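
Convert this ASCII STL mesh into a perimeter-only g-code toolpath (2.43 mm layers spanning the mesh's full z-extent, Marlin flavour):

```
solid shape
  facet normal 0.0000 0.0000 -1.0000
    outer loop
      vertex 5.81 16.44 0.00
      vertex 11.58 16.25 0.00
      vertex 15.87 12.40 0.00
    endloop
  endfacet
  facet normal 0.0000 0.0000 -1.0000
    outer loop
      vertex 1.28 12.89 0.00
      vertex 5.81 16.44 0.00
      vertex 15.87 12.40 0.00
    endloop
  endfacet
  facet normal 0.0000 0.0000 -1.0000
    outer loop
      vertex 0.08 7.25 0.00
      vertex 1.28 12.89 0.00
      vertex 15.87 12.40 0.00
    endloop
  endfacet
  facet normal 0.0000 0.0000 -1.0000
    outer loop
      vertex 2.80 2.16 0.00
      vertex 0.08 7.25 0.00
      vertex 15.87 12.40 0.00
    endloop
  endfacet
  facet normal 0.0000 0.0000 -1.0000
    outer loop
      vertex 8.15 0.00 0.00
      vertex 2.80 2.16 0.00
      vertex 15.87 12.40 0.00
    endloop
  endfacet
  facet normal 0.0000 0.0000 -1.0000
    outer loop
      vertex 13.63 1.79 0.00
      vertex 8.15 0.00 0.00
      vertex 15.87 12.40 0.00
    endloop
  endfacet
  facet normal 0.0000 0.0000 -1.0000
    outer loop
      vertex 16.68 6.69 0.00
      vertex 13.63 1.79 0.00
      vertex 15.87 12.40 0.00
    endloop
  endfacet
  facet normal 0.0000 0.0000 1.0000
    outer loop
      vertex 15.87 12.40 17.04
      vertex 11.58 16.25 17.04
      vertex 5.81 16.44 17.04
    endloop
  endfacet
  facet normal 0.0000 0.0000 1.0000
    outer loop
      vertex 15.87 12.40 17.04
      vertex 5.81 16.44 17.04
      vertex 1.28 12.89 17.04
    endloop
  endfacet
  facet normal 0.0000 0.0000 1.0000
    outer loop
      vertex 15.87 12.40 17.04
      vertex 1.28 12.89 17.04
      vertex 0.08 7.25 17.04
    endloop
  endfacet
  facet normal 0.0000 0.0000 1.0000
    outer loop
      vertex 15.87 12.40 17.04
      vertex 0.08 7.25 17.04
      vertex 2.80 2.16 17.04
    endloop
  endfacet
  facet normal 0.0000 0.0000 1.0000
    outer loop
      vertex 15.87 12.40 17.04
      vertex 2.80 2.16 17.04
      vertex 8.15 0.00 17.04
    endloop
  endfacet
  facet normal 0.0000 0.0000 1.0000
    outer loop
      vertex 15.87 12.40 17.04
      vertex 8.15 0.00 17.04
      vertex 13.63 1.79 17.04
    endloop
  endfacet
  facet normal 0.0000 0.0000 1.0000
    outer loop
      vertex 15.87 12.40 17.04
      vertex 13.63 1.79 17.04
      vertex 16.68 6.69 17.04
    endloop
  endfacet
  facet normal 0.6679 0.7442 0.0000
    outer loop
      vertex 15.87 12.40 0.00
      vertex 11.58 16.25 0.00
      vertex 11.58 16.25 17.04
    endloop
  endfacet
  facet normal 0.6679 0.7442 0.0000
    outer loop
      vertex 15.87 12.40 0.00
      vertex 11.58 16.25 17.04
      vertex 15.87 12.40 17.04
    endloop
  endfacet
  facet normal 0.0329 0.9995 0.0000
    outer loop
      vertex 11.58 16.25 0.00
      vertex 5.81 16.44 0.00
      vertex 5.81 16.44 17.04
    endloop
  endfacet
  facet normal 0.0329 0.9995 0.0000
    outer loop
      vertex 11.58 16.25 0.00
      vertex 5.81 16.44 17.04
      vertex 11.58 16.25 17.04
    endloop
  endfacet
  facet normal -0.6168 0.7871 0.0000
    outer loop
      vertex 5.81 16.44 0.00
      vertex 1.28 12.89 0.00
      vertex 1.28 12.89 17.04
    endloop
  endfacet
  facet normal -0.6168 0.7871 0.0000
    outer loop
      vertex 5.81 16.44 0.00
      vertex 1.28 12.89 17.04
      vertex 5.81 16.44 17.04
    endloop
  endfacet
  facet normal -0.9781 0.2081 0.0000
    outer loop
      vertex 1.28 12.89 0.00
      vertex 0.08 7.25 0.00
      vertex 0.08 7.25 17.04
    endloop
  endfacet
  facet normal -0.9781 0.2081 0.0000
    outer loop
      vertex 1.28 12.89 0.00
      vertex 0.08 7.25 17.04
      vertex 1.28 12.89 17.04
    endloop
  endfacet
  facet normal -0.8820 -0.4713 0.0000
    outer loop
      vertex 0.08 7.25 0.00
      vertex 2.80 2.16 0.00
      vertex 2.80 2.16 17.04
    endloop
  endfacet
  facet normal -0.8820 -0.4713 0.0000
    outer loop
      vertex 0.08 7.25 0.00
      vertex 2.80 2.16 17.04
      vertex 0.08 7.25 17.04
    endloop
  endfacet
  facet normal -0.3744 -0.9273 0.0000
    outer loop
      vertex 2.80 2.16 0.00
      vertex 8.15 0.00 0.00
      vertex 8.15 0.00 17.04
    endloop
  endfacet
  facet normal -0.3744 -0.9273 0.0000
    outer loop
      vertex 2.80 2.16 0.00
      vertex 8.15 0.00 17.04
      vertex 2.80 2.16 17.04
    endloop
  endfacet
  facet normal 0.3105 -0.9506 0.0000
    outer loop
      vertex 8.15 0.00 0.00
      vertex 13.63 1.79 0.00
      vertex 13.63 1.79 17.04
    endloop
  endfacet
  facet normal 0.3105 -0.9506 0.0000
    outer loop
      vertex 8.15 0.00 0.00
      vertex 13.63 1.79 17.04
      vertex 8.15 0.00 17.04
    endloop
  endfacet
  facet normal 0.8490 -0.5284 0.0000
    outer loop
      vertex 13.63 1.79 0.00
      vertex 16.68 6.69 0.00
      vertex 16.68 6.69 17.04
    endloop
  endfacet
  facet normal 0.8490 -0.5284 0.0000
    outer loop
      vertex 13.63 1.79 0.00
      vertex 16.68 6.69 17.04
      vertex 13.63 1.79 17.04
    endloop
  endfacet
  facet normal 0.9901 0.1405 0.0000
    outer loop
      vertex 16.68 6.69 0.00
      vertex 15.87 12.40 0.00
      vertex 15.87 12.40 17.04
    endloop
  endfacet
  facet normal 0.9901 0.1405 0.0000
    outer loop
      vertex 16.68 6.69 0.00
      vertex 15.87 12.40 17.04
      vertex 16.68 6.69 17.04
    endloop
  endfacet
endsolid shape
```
; perimeter-only toolpath
G21 ; units = mm
G90 ; absolute positioning
G28 ; home
; layer 1
G0 Z2.43
G0 X15.87 Y12.40
G1 X11.58 Y16.25
G1 X5.81 Y16.44
G1 X1.28 Y12.89
G1 X0.08 Y7.25
G1 X2.80 Y2.16
G1 X8.15 Y0.00
G1 X13.63 Y1.79
G1 X16.68 Y6.69
G1 X15.87 Y12.40
; layer 2
G0 Z4.87
G0 X15.87 Y12.40
G1 X11.58 Y16.25
G1 X5.81 Y16.44
G1 X1.28 Y12.89
G1 X0.08 Y7.25
G1 X2.80 Y2.16
G1 X8.15 Y0.00
G1 X13.63 Y1.79
G1 X16.68 Y6.69
G1 X15.87 Y12.40
; layer 3
G0 Z7.30
G0 X15.87 Y12.40
G1 X11.58 Y16.25
G1 X5.81 Y16.44
G1 X1.28 Y12.89
G1 X0.08 Y7.25
G1 X2.80 Y2.16
G1 X8.15 Y0.00
G1 X13.63 Y1.79
G1 X16.68 Y6.69
G1 X15.87 Y12.40
; layer 4
G0 Z9.74
G0 X15.87 Y12.40
G1 X11.58 Y16.25
G1 X5.81 Y16.44
G1 X1.28 Y12.89
G1 X0.08 Y7.25
G1 X2.80 Y2.16
G1 X8.15 Y0.00
G1 X13.63 Y1.79
G1 X16.68 Y6.69
G1 X15.87 Y12.40
; layer 5
G0 Z12.17
G0 X15.87 Y12.40
G1 X11.58 Y16.25
G1 X5.81 Y16.44
G1 X1.28 Y12.89
G1 X0.08 Y7.25
G1 X2.80 Y2.16
G1 X8.15 Y0.00
G1 X13.63 Y1.79
G1 X16.68 Y6.69
G1 X15.87 Y12.40
; layer 6
G0 Z14.61
G0 X15.87 Y12.40
G1 X11.58 Y16.25
G1 X5.81 Y16.44
G1 X1.28 Y12.89
G1 X0.08 Y7.25
G1 X2.80 Y2.16
G1 X8.15 Y0.00
G1 X13.63 Y1.79
G1 X16.68 Y6.69
G1 X15.87 Y12.40
; layer 7
G0 Z17.04
G0 X15.87 Y12.40
G1 X11.58 Y16.25
G1 X5.81 Y16.44
G1 X1.28 Y12.89
G1 X0.08 Y7.25
G1 X2.80 Y2.16
G1 X8.15 Y0.00
G1 X13.63 Y1.79
G1 X16.68 Y6.69
G1 X15.87 Y12.40
M2 ; end

The solid is a regular 9-sided prism (a cylinder approximated with 9 flat sides), circumscribed radius ≈ 8.43 mm, height ≈ 17 mm. Slicing at Δz = 2.43 mm — 7 equal slices spanning the solid's height, so layer i sits at z = i·h/7 — gives 7 non-empty perimeters. Each is a 9-segment closed polygon; G0 lifts to the layer z and rapids to the start vertex, then G1 traces the edges.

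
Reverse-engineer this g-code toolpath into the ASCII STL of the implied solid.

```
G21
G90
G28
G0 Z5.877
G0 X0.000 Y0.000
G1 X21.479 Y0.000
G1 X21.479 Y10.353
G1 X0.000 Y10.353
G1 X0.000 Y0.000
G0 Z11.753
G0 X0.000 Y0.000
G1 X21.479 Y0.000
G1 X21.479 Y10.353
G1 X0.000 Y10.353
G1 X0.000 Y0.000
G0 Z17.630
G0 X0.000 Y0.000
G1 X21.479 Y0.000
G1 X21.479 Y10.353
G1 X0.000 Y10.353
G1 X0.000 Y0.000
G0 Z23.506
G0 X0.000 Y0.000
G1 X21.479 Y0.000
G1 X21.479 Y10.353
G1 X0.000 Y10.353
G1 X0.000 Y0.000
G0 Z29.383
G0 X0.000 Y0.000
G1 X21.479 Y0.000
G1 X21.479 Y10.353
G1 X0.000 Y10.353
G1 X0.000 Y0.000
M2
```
solid part
  facet normal 0.0000 0.0000 -1.0000
    outer loop
      vertex 21.479 10.353 0.000
      vertex 21.479 0.000 0.000
      vertex 0.000 0.000 0.000
    endloop
  endfacet
  facet normal 0.0000 0.0000 -1.0000
    outer loop
      vertex 0.000 10.353 0.000
      vertex 21.479 10.353 0.000
      vertex 0.000 0.000 0.000
    endloop
  endfacet
  facet normal 0.0000 0.0000 1.0000
    outer loop
      vertex 0.000 0.000 29.383
      vertex 21.479 0.000 29.383
      vertex 21.479 10.353 29.383
    endloop
  endfacet
  facet normal 0.0000 0.0000 1.0000
    outer loop
      vertex 0.000 0.000 29.383
      vertex 21.479 10.353 29.383
      vertex 0.000 10.353 29.383
    endloop
  endfacet
  facet normal 0.0000 -1.0000 0.0000
    outer loop
      vertex 0.000 0.000 0.000
      vertex 21.479 0.000 0.000
      vertex 21.479 0.000 29.383
    endloop
  endfacet
  facet normal 0.0000 -1.0000 0.0000
    outer loop
      vertex 0.000 0.000 0.000
      vertex 21.479 0.000 29.383
      vertex 0.000 0.000 29.383
    endloop
  endfacet
  facet normal 0.0000 1.0000 0.0000
    outer loop
      vertex 21.479 10.353 29.383
      vertex 21.479 10.353 0.000
      vertex 0.000 10.353 0.000
    endloop
  endfacet
  facet normal 0.0000 1.0000 0.0000
    outer loop
      vertex 0.000 10.353 29.383
      vertex 21.479 10.353 29.383
      vertex 0.000 10.353 0.000
    endloop
  endfacet
  facet normal -1.0000 0.0000 0.0000
    outer loop
      vertex 0.000 10.353 29.383
      vertex 0.000 10.353 0.000
      vertex 0.000 0.000 0.000
    endloop
  endfacet
  facet normal -1.0000 0.0000 0.0000
    outer loop
      vertex 0.000 0.000 29.383
      vertex 0.000 10.353 29.383
      vertex 0.000 0.000 0.000
    endloop
  endfacet
  facet normal 1.0000 0.0000 0.0000
    outer loop
      vertex 21.479 0.000 0.000
      vertex 21.479 10.353 0.000
      vertex 21.479 10.353 29.383
    endloop
  endfacet
  facet normal 1.0000 0.0000 0.0000
    outer loop
      vertex 21.479 0.000 0.000
      vertex 21.479 10.353 29.383
      vertex 21.479 0.000 29.383
    endloop
  endfacet
endsolid part

The G0 Z moves step by Δz≈5.877 mm. Every layer's G1 loop is the same polygon, so the solid is a straight extrusion of it from z=0 to z≈29.4. Closing with flat bottom and top caps and triangulating gives 12 facets — a rectangular box, roughly 21.5 × 10.4 mm footprint and 29.4 mm tall.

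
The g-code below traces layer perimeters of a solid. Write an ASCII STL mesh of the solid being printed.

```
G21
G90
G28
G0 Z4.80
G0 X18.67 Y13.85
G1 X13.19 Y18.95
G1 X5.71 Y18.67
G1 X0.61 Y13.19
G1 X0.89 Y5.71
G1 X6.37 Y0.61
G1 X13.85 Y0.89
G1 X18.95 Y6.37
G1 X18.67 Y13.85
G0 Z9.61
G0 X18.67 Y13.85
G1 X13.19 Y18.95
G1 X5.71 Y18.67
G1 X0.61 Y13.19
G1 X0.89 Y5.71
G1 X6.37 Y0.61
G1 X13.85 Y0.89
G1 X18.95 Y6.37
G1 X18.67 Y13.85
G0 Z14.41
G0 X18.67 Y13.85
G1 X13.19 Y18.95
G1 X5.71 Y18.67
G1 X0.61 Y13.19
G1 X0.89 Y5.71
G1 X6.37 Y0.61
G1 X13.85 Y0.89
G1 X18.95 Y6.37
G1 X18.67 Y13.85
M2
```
solid part
  facet normal 0.0000 0.0000 -1.0000
    outer loop
      vertex 5.71 18.67 0.00
      vertex 13.19 18.95 0.00
      vertex 18.67 13.85 0.00
    endloop
  endfacet
  facet normal 0.0000 0.0000 -1.0000
    outer loop
      vertex 0.61 13.19 0.00
      vertex 5.71 18.67 0.00
      vertex 18.67 13.85 0.00
    endloop
  endfacet
  facet normal 0.0000 0.0000 -1.0000
    outer loop
      vertex 0.89 5.71 0.00
      vertex 0.61 13.19 0.00
      vertex 18.67 13.85 0.00
    endloop
  endfacet
  facet normal 0.0000 0.0000 -1.0000
    outer loop
      vertex 6.37 0.61 0.00
      vertex 0.89 5.71 0.00
      vertex 18.67 13.85 0.00
    endloop
  endfacet
  facet normal 0.0000 0.0000 -1.0000
    outer loop
      vertex 13.85 0.89 0.00
      vertex 6.37 0.61 0.00
      vertex 18.67 13.85 0.00
    endloop
  endfacet
  facet normal 0.0000 0.0000 -1.0000
    outer loop
      vertex 18.95 6.37 0.00
      vertex 13.85 0.89 0.00
      vertex 18.67 13.85 0.00
    endloop
  endfacet
  facet normal 0.0000 0.0000 1.0000
    outer loop
      vertex 18.67 13.85 14.41
      vertex 13.19 18.95 14.41
      vertex 5.71 18.67 14.41
    endloop
  endfacet
  facet normal 0.0000 0.0000 1.0000
    outer loop
      vertex 18.67 13.85 14.41
      vertex 5.71 18.67 14.41
      vertex 0.61 13.19 14.41
    endloop
  endfacet
  facet normal 0.0000 0.0000 1.0000
    outer loop
      vertex 18.67 13.85 14.41
      vertex 0.61 13.19 14.41
      vertex 0.89 5.71 14.41
    endloop
  endfacet
  facet normal 0.0000 0.0000 1.0000
    outer loop
      vertex 18.67 13.85 14.41
      vertex 0.89 5.71 14.41
      vertex 6.37 0.61 14.41
    endloop
  endfacet
  facet normal 0.0000 0.0000 1.0000
    outer loop
      vertex 18.67 13.85 14.41
      vertex 6.37 0.61 14.41
      vertex 13.85 0.89 14.41
    endloop
  endfacet
  facet normal 0.0000 0.0000 1.0000
    outer loop
      vertex 18.67 13.85 14.41
      vertex 13.85 0.89 14.41
      vertex 18.95 6.37 14.41
    endloop
  endfacet
  facet normal 0.6813 0.7320 0.0000
    outer loop
      vertex 18.67 13.85 0.00
      vertex 13.19 18.95 0.00
      vertex 13.19 18.95 14.41
    endloop
  endfacet
  facet normal 0.6813 0.7320 0.0000
    outer loop
      vertex 18.67 13.85 0.00
      vertex 13.19 18.95 14.41
      vertex 18.67 13.85 14.41
    endloop
  endfacet
  facet normal -0.0374 0.9993 0.0000
    outer loop
      vertex 13.19 18.95 0.00
      vertex 5.71 18.67 0.00
      vertex 5.71 18.67 14.41
    endloop
  endfacet
  facet normal -0.0374 0.9993 0.0000
    outer loop
      vertex 13.19 18.95 0.00
      vertex 5.71 18.67 14.41
      vertex 13.19 18.95 14.41
    endloop
  endfacet
  facet normal -0.7320 0.6813 0.0000
    outer loop
      vertex 5.71 18.67 0.00
      vertex 0.61 13.19 0.00
      vertex 0.61 13.19 14.41
    endloop
  endfacet
  facet normal -0.7320 0.6813 0.0000
    outer loop
      vertex 5.71 18.67 0.00
      vertex 0.61 13.19 14.41
      vertex 5.71 18.67 14.41
    endloop
  endfacet
  facet normal -0.9993 -0.0374 0.0000
    outer loop
      vertex 0.61 13.19 0.00
      vertex 0.89 5.71 0.00
      vertex 0.89 5.71 14.41
    endloop
  endfacet
  facet normal -0.9993 -0.0374 0.0000
    outer loop
      vertex 0.61 13.19 0.00
      vertex 0.89 5.71 14.41
      vertex 0.61 13.19 14.41
    endloop
  endfacet
  facet normal -0.6813 -0.7320 0.0000
    outer loop
      vertex 0.89 5.71 0.00
      vertex 6.37 0.61 0.00
      vertex 6.37 0.61 14.41
    endloop
  endfacet
  facet normal -0.6813 -0.7320 0.0000
    outer loop
      vertex 0.89 5.71 0.00
      vertex 6.37 0.61 14.41
      vertex 0.89 5.71 14.41
    endloop
  endfacet
  facet normal 0.0374 -0.9993 0.0000
    outer loop
      vertex 6.37 0.61 0.00
      vertex 13.85 0.89 0.00
      vertex 13.85 0.89 14.41
    endloop
  endfacet
  facet normal 0.0374 -0.9993 0.0000
    outer loop
      vertex 6.37 0.61 0.00
      vertex 13.85 0.89 14.41
      vertex 6.37 0.61 14.41
    endloop
  endfacet
  facet normal 0.7320 -0.6813 0.0000
    outer loop
      vertex 13.85 0.89 0.00
      vertex 18.95 6.37 0.00
      vertex 18.95 6.37 14.41
    endloop
  endfacet
  facet normal 0.7320 -0.6813 0.0000
    outer loop
      vertex 13.85 0.89 0.00
      vertex 18.95 6.37 14.41
      vertex 13.85 0.89 14.41
    endloop
  endfacet
  facet normal 0.9993 0.0374 0.0000
    outer loop
      vertex 18.95 6.37 0.00
      vertex 18.67 13.85 0.00
      vertex 18.67 13.85 14.41
    endloop
  endfacet
  facet normal 0.9993 0.0374 0.0000
    outer loop
      vertex 18.95 6.37 0.00
      vertex 18.67 13.85 14.41
      vertex 18.95 6.37 14.41
    endloop
  endfacet
endsolid part

The G0 Z moves step by Δz≈4.80 mm. Every layer's G1 loop is the same polygon, so the solid is a straight extrusion of it from z=0 to z≈14.4. Closing with flat bottom and top caps and triangulating gives 28 facets — a regular 8-sided prism (a cylinder approximated with 8 flat sides), circumscribed radius ≈ 9.78 mm, height ≈ 14.4 mm.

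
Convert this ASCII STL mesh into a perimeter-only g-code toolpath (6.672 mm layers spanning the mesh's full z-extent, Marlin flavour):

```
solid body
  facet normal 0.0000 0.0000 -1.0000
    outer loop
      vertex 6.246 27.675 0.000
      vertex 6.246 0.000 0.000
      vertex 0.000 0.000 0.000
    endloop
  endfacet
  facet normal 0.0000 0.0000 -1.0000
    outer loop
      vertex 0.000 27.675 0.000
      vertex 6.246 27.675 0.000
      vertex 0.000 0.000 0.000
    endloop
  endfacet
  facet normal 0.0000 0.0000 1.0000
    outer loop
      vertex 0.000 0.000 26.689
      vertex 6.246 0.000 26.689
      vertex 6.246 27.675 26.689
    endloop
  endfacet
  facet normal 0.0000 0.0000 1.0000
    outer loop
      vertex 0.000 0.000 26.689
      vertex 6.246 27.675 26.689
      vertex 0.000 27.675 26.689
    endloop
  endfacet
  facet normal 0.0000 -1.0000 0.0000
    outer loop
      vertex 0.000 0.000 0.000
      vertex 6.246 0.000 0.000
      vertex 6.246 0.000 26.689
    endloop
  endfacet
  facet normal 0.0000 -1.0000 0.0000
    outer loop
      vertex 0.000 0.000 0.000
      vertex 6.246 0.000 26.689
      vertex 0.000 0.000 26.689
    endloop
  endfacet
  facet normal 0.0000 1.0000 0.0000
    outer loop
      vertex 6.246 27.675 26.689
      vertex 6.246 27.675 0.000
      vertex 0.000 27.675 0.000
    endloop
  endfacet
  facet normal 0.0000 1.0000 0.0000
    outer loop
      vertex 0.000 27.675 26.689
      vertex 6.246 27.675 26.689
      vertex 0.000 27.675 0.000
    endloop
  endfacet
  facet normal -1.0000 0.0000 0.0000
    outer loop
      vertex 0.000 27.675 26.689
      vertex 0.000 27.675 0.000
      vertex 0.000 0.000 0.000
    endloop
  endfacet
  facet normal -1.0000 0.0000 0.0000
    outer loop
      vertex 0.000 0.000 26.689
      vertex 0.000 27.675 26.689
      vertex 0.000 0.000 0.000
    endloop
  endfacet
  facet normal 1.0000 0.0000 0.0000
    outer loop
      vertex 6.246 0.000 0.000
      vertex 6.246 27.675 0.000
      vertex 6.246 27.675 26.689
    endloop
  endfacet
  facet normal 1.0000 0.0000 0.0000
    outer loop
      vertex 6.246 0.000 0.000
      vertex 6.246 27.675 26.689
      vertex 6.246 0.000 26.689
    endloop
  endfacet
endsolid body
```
; perimeter-only toolpath
G21 ; units = mm
G90 ; absolute positioning
G28 ; home
; layer 1
G0 Z6.672
G0 X0.000 Y0.000
G1 X6.246 Y0.000
G1 X6.246 Y27.675
G1 X0.000 Y27.675
G1 X0.000 Y0.000
; layer 2
G0 Z13.345
G0 X0.000 Y0.000
G1 X6.246 Y0.000
G1 X6.246 Y27.675
G1 X0.000 Y27.675
G1 X0.000 Y0.000
; layer 3
G0 Z20.017
G0 X0.000 Y0.000
G1 X6.246 Y0.000
G1 X6.246 Y27.675
G1 X0.000 Y27.675
G1 X0.000 Y0.000
; layer 4
G0 Z26.689
G0 X0.000 Y0.000
G1 X6.246 Y0.000
G1 X6.246 Y27.675
G1 X0.000 Y27.675
G1 X0.000 Y0.000
M2 ; end

The solid is a rectangular box, roughly 6.25 × 27.7 mm footprint and 26.7 mm tall. Slicing at Δz = 6.672 mm — 4 equal slices spanning the solid's height, so layer i sits at z = i·h/4 — gives 4 non-empty perimeters. Each is a 4-segment closed polygon; G0 lifts to the layer z and rapids to the start vertex, then G1 traces the edges.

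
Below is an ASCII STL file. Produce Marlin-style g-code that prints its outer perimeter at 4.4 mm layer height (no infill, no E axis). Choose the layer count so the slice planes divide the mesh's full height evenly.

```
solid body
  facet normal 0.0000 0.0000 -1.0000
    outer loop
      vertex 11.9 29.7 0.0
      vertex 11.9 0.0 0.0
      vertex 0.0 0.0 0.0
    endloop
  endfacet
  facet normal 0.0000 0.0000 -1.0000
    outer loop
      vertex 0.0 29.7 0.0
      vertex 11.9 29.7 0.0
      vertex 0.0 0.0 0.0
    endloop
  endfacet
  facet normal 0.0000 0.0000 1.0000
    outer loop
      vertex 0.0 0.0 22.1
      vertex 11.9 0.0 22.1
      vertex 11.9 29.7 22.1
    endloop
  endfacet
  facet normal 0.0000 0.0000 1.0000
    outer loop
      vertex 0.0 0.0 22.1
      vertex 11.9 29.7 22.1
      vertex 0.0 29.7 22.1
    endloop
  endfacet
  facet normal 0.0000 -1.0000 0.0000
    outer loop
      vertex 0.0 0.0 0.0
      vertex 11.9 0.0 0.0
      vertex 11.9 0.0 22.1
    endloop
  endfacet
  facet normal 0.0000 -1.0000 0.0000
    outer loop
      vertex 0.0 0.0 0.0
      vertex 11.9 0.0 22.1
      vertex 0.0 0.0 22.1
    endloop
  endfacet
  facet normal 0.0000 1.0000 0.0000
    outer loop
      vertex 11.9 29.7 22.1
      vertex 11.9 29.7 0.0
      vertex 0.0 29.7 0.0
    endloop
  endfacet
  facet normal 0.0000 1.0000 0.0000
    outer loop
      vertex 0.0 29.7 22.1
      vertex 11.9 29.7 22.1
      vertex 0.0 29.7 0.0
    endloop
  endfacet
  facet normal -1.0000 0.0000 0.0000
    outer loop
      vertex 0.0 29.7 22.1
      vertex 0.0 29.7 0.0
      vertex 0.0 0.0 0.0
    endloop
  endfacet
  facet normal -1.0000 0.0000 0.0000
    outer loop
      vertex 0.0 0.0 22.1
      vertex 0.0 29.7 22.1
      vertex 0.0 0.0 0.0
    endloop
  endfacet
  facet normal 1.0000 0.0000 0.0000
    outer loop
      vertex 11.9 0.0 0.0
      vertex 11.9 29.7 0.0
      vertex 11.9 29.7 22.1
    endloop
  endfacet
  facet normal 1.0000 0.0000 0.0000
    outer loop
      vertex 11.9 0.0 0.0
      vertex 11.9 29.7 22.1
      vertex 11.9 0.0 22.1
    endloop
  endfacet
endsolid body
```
; perimeter-only toolpath
G21 ; units = mm
G90 ; absolute positioning
G28 ; home
; layer 1
G0 Z4.4
G0 X0.0 Y0.0
G1 X11.9 Y0.0
G1 X11.9 Y29.7
G1 X0.0 Y29.7
G1 X0.0 Y0.0
; layer 2
G0 Z8.8
G0 X0.0 Y0.0
G1 X11.9 Y0.0
G1 X11.9 Y29.7
G1 X0.0 Y29.7
G1 X0.0 Y0.0
; layer 3
G0 Z13.3
G0 X0.0 Y0.0
G1 X11.9 Y0.0
G1 X11.9 Y29.7
G1 X0.0 Y29.7
G1 X0.0 Y0.0
; layer 4
G0 Z17.7
G0 X0.0 Y0.0
G1 X11.9 Y0.0
G1 X11.9 Y29.7
G1 X0.0 Y29.7
G1 X0.0 Y0.0
; layer 5
G0 Z22.1
G0 X0.0 Y0.0
G1 X11.9 Y0.0
G1 X11.9 Y29.7
G1 X0.0 Y29.7
G1 X0.0 Y0.0
M2 ; end

The solid is a rectangular box, roughly 11.9 × 29.7 mm footprint and 22.1 mm tall. Slicing at Δz = 4.4 mm — 5 equal slices spanning the solid's height, so layer i sits at z = i·h/5 — gives 5 non-empty perimeters. Each is a 4-segment closed polygon; G0 lifts to the layer z and rapids to the start vertex, then G1 traces the edges.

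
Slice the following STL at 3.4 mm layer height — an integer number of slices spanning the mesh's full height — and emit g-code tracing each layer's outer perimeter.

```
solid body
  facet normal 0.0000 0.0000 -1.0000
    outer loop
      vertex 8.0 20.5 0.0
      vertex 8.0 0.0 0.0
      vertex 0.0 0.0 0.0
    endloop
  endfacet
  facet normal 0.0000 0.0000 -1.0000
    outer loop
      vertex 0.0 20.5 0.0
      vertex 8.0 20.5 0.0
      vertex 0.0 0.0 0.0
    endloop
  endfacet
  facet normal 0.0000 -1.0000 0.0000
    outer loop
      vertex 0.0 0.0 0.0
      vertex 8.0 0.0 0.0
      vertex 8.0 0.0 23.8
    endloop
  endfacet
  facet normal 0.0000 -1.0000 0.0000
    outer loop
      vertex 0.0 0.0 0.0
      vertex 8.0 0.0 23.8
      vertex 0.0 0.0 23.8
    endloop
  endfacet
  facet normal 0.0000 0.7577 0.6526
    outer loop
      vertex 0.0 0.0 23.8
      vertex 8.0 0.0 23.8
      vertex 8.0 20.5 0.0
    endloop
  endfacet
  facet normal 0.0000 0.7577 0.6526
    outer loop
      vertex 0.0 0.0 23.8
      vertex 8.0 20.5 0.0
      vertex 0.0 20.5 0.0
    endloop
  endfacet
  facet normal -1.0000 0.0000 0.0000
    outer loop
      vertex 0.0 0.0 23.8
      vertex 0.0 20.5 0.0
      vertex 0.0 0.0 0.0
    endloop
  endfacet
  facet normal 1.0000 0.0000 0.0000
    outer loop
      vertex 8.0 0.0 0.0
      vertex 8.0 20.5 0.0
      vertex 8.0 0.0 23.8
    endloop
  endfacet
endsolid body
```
; perimeter-only toolpath
G21 ; units = mm
G90 ; absolute positioning
G28 ; home
; layer 1
G0 Z3.4
G0 X0.0 Y0.0
G1 X8.0 Y0.0
G1 X8.0 Y17.6
G1 X0.0 Y17.6
G1 X0.0 Y0.0
; layer 2
G0 Z6.8
G0 X0.0 Y0.0
G1 X8.0 Y0.0
G1 X8.0 Y14.6
G1 X0.0 Y14.6
G1 X0.0 Y0.0
; layer 3
G0 Z10.2
G0 X0.0 Y0.0
G1 X8.0 Y0.0
G1 X8.0 Y11.7
G1 X0.0 Y11.7
G1 X0.0 Y0.0
; layer 4
G0 Z13.6
G0 X0.0 Y0.0
G1 X8.0 Y0.0
G1 X8.0 Y8.8
G1 X0.0 Y8.8
G1 X0.0 Y0.0
; layer 5
G0 Z17.0
G0 X0.0 Y0.0
G1 X8.0 Y0.0
G1 X8.0 Y5.9
G1 X0.0 Y5.9
G1 X0.0 Y0.0
; layer 6
G0 Z20.4
G0 X0.0 Y0.0
G1 X8.0 Y0.0
G1 X8.0 Y2.9
G1 X0.0 Y2.9
G1 X0.0 Y0.0
M2 ; end

The solid is a wedge (ramp): 8 × 20.5 mm base, rising to 23.8 mm along the y=0 edge and sloping linearly to z=0 at y=20.5. Slicing at Δz = 3.4 mm — 7 equal slices spanning the solid's height, so layer i sits at z = i·h/7 — gives 6 non-empty perimeters. Each is a 4-segment closed polygon; G0 lifts to the layer z and rapids to the start vertex, then G1 traces the edges. The cross-section shrinks linearly with z (the slice at the apex is degenerate and omitted).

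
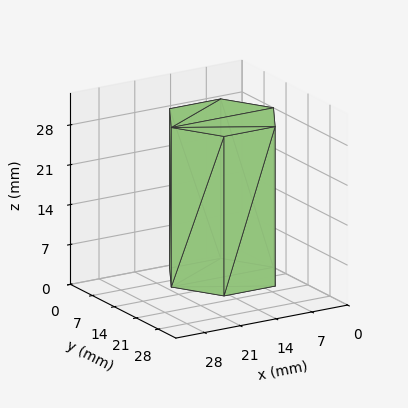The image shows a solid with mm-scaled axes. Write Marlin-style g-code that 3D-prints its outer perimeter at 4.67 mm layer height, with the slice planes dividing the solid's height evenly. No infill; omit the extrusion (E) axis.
Reading the render: the shape is a regular 6-sided prism (a cylinder approximated with 6 flat sides), circumscribed radius ≈ 10 mm, height ≈ 28 mm (dimensions read to the nearest mm from the axis ticks). For the g-code, the solid's height is divided into equal slices at the stated Δz and each level perimeter traced with G1 moves after a G0 lift.

; perimeter-only toolpath
G21 ; units = mm
G90 ; absolute positioning
G28 ; home
; layer 1
G0 Z4.67
G0 X20.00 Y10.00
G1 X15.00 Y18.66
G1 X5.00 Y18.66
G1 X0.00 Y10.00
G1 X5.00 Y1.34
G1 X15.00 Y1.34
G1 X20.00 Y10.00
; layer 2
G0 Z9.33
G0 X20.00 Y10.00
G1 X15.00 Y18.66
G1 X5.00 Y18.66
G1 X0.00 Y10.00
G1 X5.00 Y1.34
G1 X15.00 Y1.34
G1 X20.00 Y10.00
; layer 3
G0 Z14.00
G0 X20.00 Y10.00
G1 X15.00 Y18.66
G1 X5.00 Y18.66
G1 X0.00 Y10.00
G1 X5.00 Y1.34
G1 X15.00 Y1.34
G1 X20.00 Y10.00
; layer 4
G0 Z18.67
G0 X20.00 Y10.00
G1 X15.00 Y18.66
G1 X5.00 Y18.66
G1 X0.00 Y10.00
G1 X5.00 Y1.34
G1 X15.00 Y1.34
G1 X20.00 Y10.00
; layer 5
G0 Z23.33
G0 X20.00 Y10.00
G1 X15.00 Y18.66
G1 X5.00 Y18.66
G1 X0.00 Y10.00
G1 X5.00 Y1.34
G1 X15.00 Y1.34
G1 X20.00 Y10.00
; layer 6
G0 Z28.00
G0 X20.00 Y10.00
G1 X15.00 Y18.66
G1 X5.00 Y18.66
G1 X0.00 Y10.00
G1 X5.00 Y1.34
G1 X15.00 Y1.34
G1 X20.00 Y10.00
M2 ; end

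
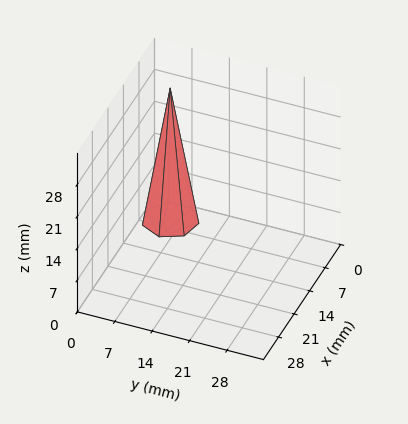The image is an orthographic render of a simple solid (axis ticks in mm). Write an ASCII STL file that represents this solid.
Reading the render: the shape is a regular 7-sided pyramid, base circumscribed radius ≈ 5 mm, apex at z ≈ 29 mm (dimensions read to the nearest mm from the axis ticks). For the STL, each face is triangulated and given an outward normal.

solid part
  facet normal 0.0000 0.0000 -1.0000
    outer loop
      vertex 3.9 9.9 0.0
      vertex 8.1 8.9 0.0
      vertex 10.0 5.0 0.0
    endloop
  endfacet
  facet normal 0.0000 0.0000 -1.0000
    outer loop
      vertex 0.5 7.2 0.0
      vertex 3.9 9.9 0.0
      vertex 10.0 5.0 0.0
    endloop
  endfacet
  facet normal 0.0000 0.0000 -1.0000
    outer loop
      vertex 0.5 2.8 0.0
      vertex 0.5 7.2 0.0
      vertex 10.0 5.0 0.0
    endloop
  endfacet
  facet normal 0.0000 0.0000 -1.0000
    outer loop
      vertex 3.9 0.1 0.0
      vertex 0.5 2.8 0.0
      vertex 10.0 5.0 0.0
    endloop
  endfacet
  facet normal 0.0000 0.0000 -1.0000
    outer loop
      vertex 8.1 1.1 0.0
      vertex 3.9 0.1 0.0
      vertex 10.0 5.0 0.0
    endloop
  endfacet
  facet normal 0.8884 0.4328 0.1532
    outer loop
      vertex 10.0 5.0 0.0
      vertex 8.1 8.9 0.0
      vertex 5.0 5.0 29.0
    endloop
  endfacet
  facet normal 0.2289 0.9612 0.1537
    outer loop
      vertex 8.1 8.9 0.0
      vertex 3.9 9.9 0.0
      vertex 5.0 5.0 29.0
    endloop
  endfacet
  facet normal -0.6145 0.7738 0.1540
    outer loop
      vertex 3.9 9.9 0.0
      vertex 0.5 7.2 0.0
      vertex 5.0 5.0 29.0
    endloop
  endfacet
  facet normal -0.9882 0.0000 0.1533
    outer loop
      vertex 0.5 7.2 0.0
      vertex 0.5 2.8 0.0
      vertex 5.0 5.0 29.0
    endloop
  endfacet
  facet normal -0.6145 -0.7738 0.1540
    outer loop
      vertex 0.5 2.8 0.0
      vertex 3.9 0.1 0.0
      vertex 5.0 5.0 29.0
    endloop
  endfacet
  facet normal 0.2289 -0.9612 0.1537
    outer loop
      vertex 3.9 0.1 0.0
      vertex 8.1 1.1 0.0
      vertex 5.0 5.0 29.0
    endloop
  endfacet
  facet normal 0.8884 -0.4328 0.1532
    outer loop
      vertex 8.1 1.1 0.0
      vertex 10.0 5.0 0.0
      vertex 5.0 5.0 29.0
    endloop
  endfacet
endsolid part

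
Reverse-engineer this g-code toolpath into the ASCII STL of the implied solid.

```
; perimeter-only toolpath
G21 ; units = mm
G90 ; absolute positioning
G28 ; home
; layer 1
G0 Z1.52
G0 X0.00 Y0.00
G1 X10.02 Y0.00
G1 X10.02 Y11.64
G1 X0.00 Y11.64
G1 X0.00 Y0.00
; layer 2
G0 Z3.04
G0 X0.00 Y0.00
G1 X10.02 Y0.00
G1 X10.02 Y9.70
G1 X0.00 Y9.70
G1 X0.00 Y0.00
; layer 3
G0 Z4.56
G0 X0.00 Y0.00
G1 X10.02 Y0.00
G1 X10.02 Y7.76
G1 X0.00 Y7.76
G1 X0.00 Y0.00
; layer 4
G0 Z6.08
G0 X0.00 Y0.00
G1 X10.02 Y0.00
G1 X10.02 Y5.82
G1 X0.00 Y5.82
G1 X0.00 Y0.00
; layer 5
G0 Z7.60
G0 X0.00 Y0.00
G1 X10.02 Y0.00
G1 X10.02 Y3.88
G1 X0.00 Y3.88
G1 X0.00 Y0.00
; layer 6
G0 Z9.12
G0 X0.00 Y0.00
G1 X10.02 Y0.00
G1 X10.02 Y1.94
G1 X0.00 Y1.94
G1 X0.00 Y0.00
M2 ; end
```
solid part
  facet normal 0.0000 0.0000 -1.0000
    outer loop
      vertex 10.02 13.58 0.00
      vertex 10.02 0.00 0.00
      vertex 0.00 0.00 0.00
    endloop
  endfacet
  facet normal 0.0000 0.0000 -1.0000
    outer loop
      vertex 0.00 13.58 0.00
      vertex 10.02 13.58 0.00
      vertex 0.00 0.00 0.00
    endloop
  endfacet
  facet normal 0.0000 -1.0000 0.0000
    outer loop
      vertex 0.00 0.00 0.00
      vertex 10.02 0.00 0.00
      vertex 10.02 0.00 10.64
    endloop
  endfacet
  facet normal 0.0000 -1.0000 0.0000
    outer loop
      vertex 0.00 0.00 0.00
      vertex 10.02 0.00 10.64
      vertex 0.00 0.00 10.64
    endloop
  endfacet
  facet normal 0.0000 0.6167 0.7872
    outer loop
      vertex 0.00 0.00 10.64
      vertex 10.02 0.00 10.64
      vertex 10.02 13.58 0.00
    endloop
  endfacet
  facet normal 0.0000 0.6167 0.7872
    outer loop
      vertex 0.00 0.00 10.64
      vertex 10.02 13.58 0.00
      vertex 0.00 13.58 0.00
    endloop
  endfacet
  facet normal -1.0000 0.0000 0.0000
    outer loop
      vertex 0.00 0.00 10.64
      vertex 0.00 13.58 0.00
      vertex 0.00 0.00 0.00
    endloop
  endfacet
  facet normal 1.0000 0.0000 0.0000
    outer loop
      vertex 10.02 0.00 0.00
      vertex 10.02 13.58 0.00
      vertex 10.02 0.00 10.64
    endloop
  endfacet
endsolid part

The G0 Z moves step by Δz≈1.52 mm. The G1 loops shrink linearly with z, so the solid tapers from its base footprint up to z≈10.6. Closing with a flat bottom cap and the tapered top and triangulating gives 8 facets — a wedge (ramp): 10 × 13.6 mm base, rising to 10.6 mm along the y=0 edge and sloping linearly to z=0 at y=13.6.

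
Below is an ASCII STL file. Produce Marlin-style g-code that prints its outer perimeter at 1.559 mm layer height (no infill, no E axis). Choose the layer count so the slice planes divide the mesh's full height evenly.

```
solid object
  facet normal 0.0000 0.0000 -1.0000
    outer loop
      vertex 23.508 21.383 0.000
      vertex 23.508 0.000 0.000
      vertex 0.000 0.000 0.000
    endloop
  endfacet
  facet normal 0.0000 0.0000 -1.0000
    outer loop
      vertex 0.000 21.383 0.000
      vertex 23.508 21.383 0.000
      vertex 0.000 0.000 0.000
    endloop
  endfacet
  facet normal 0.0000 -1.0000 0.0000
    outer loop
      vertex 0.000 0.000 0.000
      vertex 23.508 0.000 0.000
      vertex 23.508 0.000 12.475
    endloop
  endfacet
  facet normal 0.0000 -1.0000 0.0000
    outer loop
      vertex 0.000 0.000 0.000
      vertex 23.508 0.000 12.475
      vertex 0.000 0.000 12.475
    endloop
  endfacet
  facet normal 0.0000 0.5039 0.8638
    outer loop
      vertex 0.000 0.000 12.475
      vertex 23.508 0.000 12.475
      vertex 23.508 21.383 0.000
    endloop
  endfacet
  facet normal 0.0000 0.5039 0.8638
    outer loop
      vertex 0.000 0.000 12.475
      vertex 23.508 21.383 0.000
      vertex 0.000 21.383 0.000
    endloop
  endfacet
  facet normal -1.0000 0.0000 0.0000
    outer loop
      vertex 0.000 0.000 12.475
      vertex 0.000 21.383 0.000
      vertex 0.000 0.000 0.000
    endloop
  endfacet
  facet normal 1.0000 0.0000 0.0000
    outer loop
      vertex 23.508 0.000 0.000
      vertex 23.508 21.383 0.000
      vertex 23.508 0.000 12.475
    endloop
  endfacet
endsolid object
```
; perimeter-only toolpath
G21 ; units = mm
G90 ; absolute positioning
G28 ; home
; layer 1
G0 Z1.559
G0 X0.000 Y0.000
G1 X23.508 Y0.000
G1 X23.508 Y18.710
G1 X0.000 Y18.710
G1 X0.000 Y0.000
; layer 2
G0 Z3.119
G0 X0.000 Y0.000
G1 X23.508 Y0.000
G1 X23.508 Y16.037
G1 X0.000 Y16.037
G1 X0.000 Y0.000
; layer 3
G0 Z4.678
G0 X0.000 Y0.000
G1 X23.508 Y0.000
G1 X23.508 Y13.364
G1 X0.000 Y13.364
G1 X0.000 Y0.000
; layer 4
G0 Z6.237
G0 X0.000 Y0.000
G1 X23.508 Y0.000
G1 X23.508 Y10.691
G1 X0.000 Y10.691
G1 X0.000 Y0.000
; layer 5
G0 Z7.797
G0 X0.000 Y0.000
G1 X23.508 Y0.000
G1 X23.508 Y8.019
G1 X0.000 Y8.019
G1 X0.000 Y0.000
; layer 6
G0 Z9.356
G0 X0.000 Y0.000
G1 X23.508 Y0.000
G1 X23.508 Y5.346
G1 X0.000 Y5.346
G1 X0.000 Y0.000
; layer 7
G0 Z10.916
G0 X0.000 Y0.000
G1 X23.508 Y0.000
G1 X23.508 Y2.673
G1 X0.000 Y2.673
G1 X0.000 Y0.000
M2 ; end

The solid is a wedge (ramp): 23.5 × 21.4 mm base, rising to 12.5 mm along the y=0 edge and sloping linearly to z=0 at y=21.4. Slicing at Δz = 1.559 mm — 8 equal slices spanning the solid's height, so layer i sits at z = i·h/8 — gives 7 non-empty perimeters. Each is a 4-segment closed polygon; G0 lifts to the layer z and rapids to the start vertex, then G1 traces the edges. The cross-section shrinks linearly with z (the slice at the apex is degenerate and omitted).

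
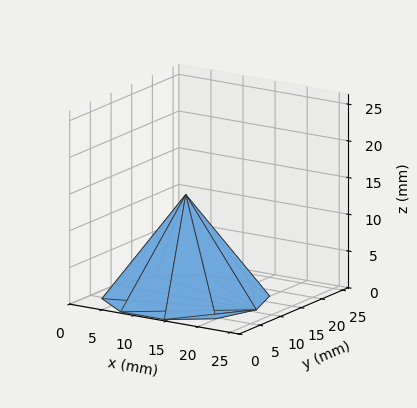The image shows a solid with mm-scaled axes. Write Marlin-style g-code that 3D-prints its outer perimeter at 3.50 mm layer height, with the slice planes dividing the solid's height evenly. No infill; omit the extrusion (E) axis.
Reading the render: the shape is a regular 10-sided pyramid, base circumscribed radius ≈ 11 mm, apex at z ≈ 14 mm (dimensions read to the nearest mm from the axis ticks). For the g-code, the solid's height is divided into equal slices at the stated Δz and each level perimeter traced with G1 moves after a G0 lift.

; perimeter-only toolpath
G21 ; units = mm
G90 ; absolute positioning
G28 ; home
; layer 1
G0 Z3.50
G0 X19.25 Y11.00
G1 X17.67 Y15.85
G1 X13.55 Y18.84
G1 X8.45 Y18.84
G1 X4.33 Y15.85
G1 X2.75 Y11.00
G1 X4.33 Y6.15
G1 X8.45 Y3.16
G1 X13.55 Y3.16
G1 X17.67 Y6.15
G1 X19.25 Y11.00
; layer 2
G0 Z7.00
G0 X16.50 Y11.00
G1 X15.45 Y14.23
G1 X12.70 Y16.23
G1 X9.30 Y16.23
G1 X6.55 Y14.23
G1 X5.50 Y11.00
G1 X6.55 Y7.77
G1 X9.30 Y5.77
G1 X12.70 Y5.77
G1 X15.45 Y7.77
G1 X16.50 Y11.00
; layer 3
G0 Z10.50
G0 X13.75 Y11.00
G1 X13.22 Y12.62
G1 X11.85 Y13.62
G1 X10.15 Y13.62
G1 X8.78 Y12.62
G1 X8.25 Y11.00
G1 X8.78 Y9.38
G1 X10.15 Y8.38
G1 X11.85 Y8.38
G1 X13.22 Y9.38
G1 X13.75 Y11.00
M2 ; end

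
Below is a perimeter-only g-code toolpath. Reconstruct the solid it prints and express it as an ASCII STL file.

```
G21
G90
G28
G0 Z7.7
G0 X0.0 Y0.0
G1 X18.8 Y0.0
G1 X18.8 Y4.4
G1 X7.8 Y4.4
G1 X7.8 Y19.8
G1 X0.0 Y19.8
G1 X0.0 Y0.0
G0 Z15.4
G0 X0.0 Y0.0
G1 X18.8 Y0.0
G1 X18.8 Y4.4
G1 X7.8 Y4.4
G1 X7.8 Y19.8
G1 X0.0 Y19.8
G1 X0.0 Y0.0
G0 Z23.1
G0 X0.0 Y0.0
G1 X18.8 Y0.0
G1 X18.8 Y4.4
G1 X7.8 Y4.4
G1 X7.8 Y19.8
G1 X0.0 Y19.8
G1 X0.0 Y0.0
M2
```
solid part
  facet normal 0.0000 0.0000 -1.0000
    outer loop
      vertex 18.8 4.4 0.0
      vertex 18.8 0.0 0.0
      vertex 0.0 0.0 0.0
    endloop
  endfacet
  facet normal 0.0000 0.0000 -1.0000
    outer loop
      vertex 7.8 4.4 0.0
      vertex 18.8 4.4 0.0
      vertex 0.0 0.0 0.0
    endloop
  endfacet
  facet normal 0.0000 0.0000 -1.0000
    outer loop
      vertex 7.8 19.8 0.0
      vertex 7.8 4.4 0.0
      vertex 0.0 0.0 0.0
    endloop
  endfacet
  facet normal 0.0000 0.0000 -1.0000
    outer loop
      vertex 0.0 19.8 0.0
      vertex 7.8 19.8 0.0
      vertex 0.0 0.0 0.0
    endloop
  endfacet
  facet normal 0.0000 0.0000 1.0000
    outer loop
      vertex 0.0 0.0 23.1
      vertex 18.8 0.0 23.1
      vertex 18.8 4.4 23.1
    endloop
  endfacet
  facet normal 0.0000 0.0000 1.0000
    outer loop
      vertex 0.0 0.0 23.1
      vertex 18.8 4.4 23.1
      vertex 7.8 4.4 23.1
    endloop
  endfacet
  facet normal 0.0000 0.0000 1.0000
    outer loop
      vertex 0.0 0.0 23.1
      vertex 7.8 4.4 23.1
      vertex 7.8 19.8 23.1
    endloop
  endfacet
  facet normal 0.0000 0.0000 1.0000
    outer loop
      vertex 0.0 0.0 23.1
      vertex 7.8 19.8 23.1
      vertex 0.0 19.8 23.1
    endloop
  endfacet
  facet normal 0.0000 -1.0000 0.0000
    outer loop
      vertex 0.0 0.0 0.0
      vertex 18.8 0.0 0.0
      vertex 18.8 0.0 23.1
    endloop
  endfacet
  facet normal 0.0000 -1.0000 0.0000
    outer loop
      vertex 0.0 0.0 0.0
      vertex 18.8 0.0 23.1
      vertex 0.0 0.0 23.1
    endloop
  endfacet
  facet normal 1.0000 0.0000 0.0000
    outer loop
      vertex 18.8 0.0 0.0
      vertex 18.8 4.4 0.0
      vertex 18.8 4.4 23.1
    endloop
  endfacet
  facet normal 1.0000 0.0000 0.0000
    outer loop
      vertex 18.8 0.0 0.0
      vertex 18.8 4.4 23.1
      vertex 18.8 0.0 23.1
    endloop
  endfacet
  facet normal 0.0000 1.0000 0.0000
    outer loop
      vertex 18.8 4.4 0.0
      vertex 7.8 4.4 0.0
      vertex 7.8 4.4 23.1
    endloop
  endfacet
  facet normal 0.0000 1.0000 0.0000
    outer loop
      vertex 18.8 4.4 0.0
      vertex 7.8 4.4 23.1
      vertex 18.8 4.4 23.1
    endloop
  endfacet
  facet normal 1.0000 0.0000 0.0000
    outer loop
      vertex 7.8 4.4 0.0
      vertex 7.8 19.8 0.0
      vertex 7.8 19.8 23.1
    endloop
  endfacet
  facet normal 1.0000 0.0000 0.0000
    outer loop
      vertex 7.8 4.4 0.0
      vertex 7.8 19.8 23.1
      vertex 7.8 4.4 23.1
    endloop
  endfacet
  facet normal 0.0000 1.0000 0.0000
    outer loop
      vertex 7.8 19.8 0.0
      vertex 0.0 19.8 0.0
      vertex 0.0 19.8 23.1
    endloop
  endfacet
  facet normal 0.0000 1.0000 0.0000
    outer loop
      vertex 7.8 19.8 0.0
      vertex 0.0 19.8 23.1
      vertex 7.8 19.8 23.1
    endloop
  endfacet
  facet normal -1.0000 0.0000 0.0000
    outer loop
      vertex 0.0 19.8 0.0
      vertex 0.0 0.0 0.0
      vertex 0.0 0.0 23.1
    endloop
  endfacet
  facet normal -1.0000 0.0000 0.0000
    outer loop
      vertex 0.0 19.8 0.0
      vertex 0.0 0.0 23.1
      vertex 0.0 19.8 23.1
    endloop
  endfacet
endsolid part

The G0 Z moves step by Δz≈7.7 mm. Every layer's G1 loop is the same polygon, so the solid is a straight extrusion of it from z=0 to z≈23.1. Closing with flat bottom and top caps and triangulating gives 20 facets — an L-shaped prism: outer 18.8 × 19.8 mm, arm thicknesses ≈ 4.4 mm (horizontal) and 7.8 mm (vertical), extruded 23.1 mm in z.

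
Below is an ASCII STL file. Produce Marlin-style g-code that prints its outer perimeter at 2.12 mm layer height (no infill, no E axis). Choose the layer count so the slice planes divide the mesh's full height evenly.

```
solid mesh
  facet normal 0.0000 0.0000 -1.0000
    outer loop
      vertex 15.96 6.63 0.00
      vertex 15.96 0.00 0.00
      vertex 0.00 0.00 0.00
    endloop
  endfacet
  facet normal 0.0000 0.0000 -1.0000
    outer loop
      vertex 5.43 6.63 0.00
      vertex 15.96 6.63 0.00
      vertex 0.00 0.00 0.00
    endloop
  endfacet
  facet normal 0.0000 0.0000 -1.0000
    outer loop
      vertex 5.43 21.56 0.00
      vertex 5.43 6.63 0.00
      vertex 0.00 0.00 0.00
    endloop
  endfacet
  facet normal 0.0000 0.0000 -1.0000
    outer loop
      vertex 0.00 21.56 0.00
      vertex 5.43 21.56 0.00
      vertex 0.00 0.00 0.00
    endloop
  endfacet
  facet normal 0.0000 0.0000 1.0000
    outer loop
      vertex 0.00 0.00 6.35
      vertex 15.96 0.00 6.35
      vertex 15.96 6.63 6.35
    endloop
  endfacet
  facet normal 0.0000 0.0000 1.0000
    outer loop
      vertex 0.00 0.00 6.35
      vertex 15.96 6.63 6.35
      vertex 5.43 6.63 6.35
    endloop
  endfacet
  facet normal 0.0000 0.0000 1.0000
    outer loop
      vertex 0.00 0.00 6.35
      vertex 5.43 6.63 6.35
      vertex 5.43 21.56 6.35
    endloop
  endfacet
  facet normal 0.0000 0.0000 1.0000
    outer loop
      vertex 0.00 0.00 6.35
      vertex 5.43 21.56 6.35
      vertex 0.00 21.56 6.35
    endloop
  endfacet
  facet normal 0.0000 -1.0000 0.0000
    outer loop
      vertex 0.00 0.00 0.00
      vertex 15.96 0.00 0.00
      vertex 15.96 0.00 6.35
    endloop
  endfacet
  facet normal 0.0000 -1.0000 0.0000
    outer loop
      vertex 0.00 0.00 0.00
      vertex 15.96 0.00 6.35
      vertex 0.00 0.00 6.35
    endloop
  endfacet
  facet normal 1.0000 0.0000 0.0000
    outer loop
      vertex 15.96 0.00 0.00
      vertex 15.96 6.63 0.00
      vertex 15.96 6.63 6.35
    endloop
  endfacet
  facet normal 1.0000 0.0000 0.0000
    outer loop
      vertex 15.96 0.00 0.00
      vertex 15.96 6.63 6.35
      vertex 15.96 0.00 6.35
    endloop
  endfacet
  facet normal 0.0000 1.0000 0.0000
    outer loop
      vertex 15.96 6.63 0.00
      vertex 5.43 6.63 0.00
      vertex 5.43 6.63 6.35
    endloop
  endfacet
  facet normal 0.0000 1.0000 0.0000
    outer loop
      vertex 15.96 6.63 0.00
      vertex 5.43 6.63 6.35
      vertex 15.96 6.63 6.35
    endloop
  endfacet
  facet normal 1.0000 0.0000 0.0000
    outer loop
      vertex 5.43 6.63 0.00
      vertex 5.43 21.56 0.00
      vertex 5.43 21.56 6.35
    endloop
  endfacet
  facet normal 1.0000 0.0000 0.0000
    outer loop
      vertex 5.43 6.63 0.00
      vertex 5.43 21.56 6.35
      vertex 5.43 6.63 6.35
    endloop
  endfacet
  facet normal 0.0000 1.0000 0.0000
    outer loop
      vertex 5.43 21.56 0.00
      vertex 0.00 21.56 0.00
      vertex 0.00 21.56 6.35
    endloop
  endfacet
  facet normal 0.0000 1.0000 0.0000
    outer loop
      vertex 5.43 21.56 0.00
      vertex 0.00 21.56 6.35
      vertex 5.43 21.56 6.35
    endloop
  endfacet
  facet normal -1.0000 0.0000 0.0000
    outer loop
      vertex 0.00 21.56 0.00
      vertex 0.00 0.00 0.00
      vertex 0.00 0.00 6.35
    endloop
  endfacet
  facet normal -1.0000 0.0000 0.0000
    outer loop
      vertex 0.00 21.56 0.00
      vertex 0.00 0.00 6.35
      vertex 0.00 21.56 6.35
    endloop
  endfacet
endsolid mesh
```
; perimeter-only toolpath
G21 ; units = mm
G90 ; absolute positioning
G28 ; home
; layer 1
G0 Z2.12
G0 X0.00 Y0.00
G1 X15.96 Y0.00
G1 X15.96 Y6.63
G1 X5.43 Y6.63
G1 X5.43 Y21.56
G1 X0.00 Y21.56
G1 X0.00 Y0.00
; layer 2
G0 Z4.23
G0 X0.00 Y0.00
G1 X15.96 Y0.00
G1 X15.96 Y6.63
G1 X5.43 Y6.63
G1 X5.43 Y21.56
G1 X0.00 Y21.56
G1 X0.00 Y0.00
; layer 3
G0 Z6.35
G0 X0.00 Y0.00
G1 X15.96 Y0.00
G1 X15.96 Y6.63
G1 X5.43 Y6.63
G1 X5.43 Y21.56
G1 X0.00 Y21.56
G1 X0.00 Y0.00
M2 ; end

The solid is an L-shaped prism: outer 16 × 21.6 mm, arm thicknesses ≈ 6.63 mm (horizontal) and 5.43 mm (vertical), extruded 6.35 mm in z. Slicing at Δz = 2.12 mm — 3 equal slices spanning the solid's height, so layer i sits at z = i·h/3 — gives 3 non-empty perimeters. Each is a 6-segment closed polygon; G0 lifts to the layer z and rapids to the start vertex, then G1 traces the edges.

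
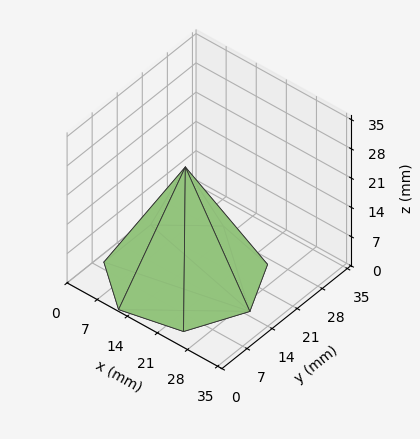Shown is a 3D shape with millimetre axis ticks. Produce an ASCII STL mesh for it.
Reading the render: the shape is a regular 7-sided pyramid, base circumscribed radius ≈ 15 mm, apex at z ≈ 26 mm (dimensions read to the nearest mm from the axis ticks). For the STL, each face is triangulated and given an outward normal.

solid part
  facet normal 0.0000 0.0000 -1.0000
    outer loop
      vertex 11.662 29.624 0.000
      vertex 24.352 26.727 0.000
      vertex 30.000 15.000 0.000
    endloop
  endfacet
  facet normal 0.0000 0.0000 -1.0000
    outer loop
      vertex 1.485 21.508 0.000
      vertex 11.662 29.624 0.000
      vertex 30.000 15.000 0.000
    endloop
  endfacet
  facet normal 0.0000 0.0000 -1.0000
    outer loop
      vertex 1.485 8.492 0.000
      vertex 1.485 21.508 0.000
      vertex 30.000 15.000 0.000
    endloop
  endfacet
  facet normal 0.0000 0.0000 -1.0000
    outer loop
      vertex 11.662 0.376 0.000
      vertex 1.485 8.492 0.000
      vertex 30.000 15.000 0.000
    endloop
  endfacet
  facet normal 0.0000 0.0000 -1.0000
    outer loop
      vertex 24.352 3.273 0.000
      vertex 11.662 0.376 0.000
      vertex 30.000 15.000 0.000
    endloop
  endfacet
  facet normal 0.7994 0.3850 0.4612
    outer loop
      vertex 30.000 15.000 0.000
      vertex 24.352 26.727 0.000
      vertex 15.000 15.000 26.000
    endloop
  endfacet
  facet normal 0.1975 0.8650 0.4612
    outer loop
      vertex 24.352 26.727 0.000
      vertex 11.662 29.624 0.000
      vertex 15.000 15.000 26.000
    endloop
  endfacet
  facet normal -0.5532 0.6937 0.4612
    outer loop
      vertex 11.662 29.624 0.000
      vertex 1.485 21.508 0.000
      vertex 15.000 15.000 26.000
    endloop
  endfacet
  facet normal -0.8873 0.0000 0.4612
    outer loop
      vertex 1.485 21.508 0.000
      vertex 1.485 8.492 0.000
      vertex 15.000 15.000 26.000
    endloop
  endfacet
  facet normal -0.5532 -0.6937 0.4612
    outer loop
      vertex 1.485 8.492 0.000
      vertex 11.662 0.376 0.000
      vertex 15.000 15.000 26.000
    endloop
  endfacet
  facet normal 0.1975 -0.8650 0.4612
    outer loop
      vertex 11.662 0.376 0.000
      vertex 24.352 3.273 0.000
      vertex 15.000 15.000 26.000
    endloop
  endfacet
  facet normal 0.7994 -0.3850 0.4612
    outer loop
      vertex 24.352 3.273 0.000
      vertex 30.000 15.000 0.000
      vertex 15.000 15.000 26.000
    endloop
  endfacet
endsolid part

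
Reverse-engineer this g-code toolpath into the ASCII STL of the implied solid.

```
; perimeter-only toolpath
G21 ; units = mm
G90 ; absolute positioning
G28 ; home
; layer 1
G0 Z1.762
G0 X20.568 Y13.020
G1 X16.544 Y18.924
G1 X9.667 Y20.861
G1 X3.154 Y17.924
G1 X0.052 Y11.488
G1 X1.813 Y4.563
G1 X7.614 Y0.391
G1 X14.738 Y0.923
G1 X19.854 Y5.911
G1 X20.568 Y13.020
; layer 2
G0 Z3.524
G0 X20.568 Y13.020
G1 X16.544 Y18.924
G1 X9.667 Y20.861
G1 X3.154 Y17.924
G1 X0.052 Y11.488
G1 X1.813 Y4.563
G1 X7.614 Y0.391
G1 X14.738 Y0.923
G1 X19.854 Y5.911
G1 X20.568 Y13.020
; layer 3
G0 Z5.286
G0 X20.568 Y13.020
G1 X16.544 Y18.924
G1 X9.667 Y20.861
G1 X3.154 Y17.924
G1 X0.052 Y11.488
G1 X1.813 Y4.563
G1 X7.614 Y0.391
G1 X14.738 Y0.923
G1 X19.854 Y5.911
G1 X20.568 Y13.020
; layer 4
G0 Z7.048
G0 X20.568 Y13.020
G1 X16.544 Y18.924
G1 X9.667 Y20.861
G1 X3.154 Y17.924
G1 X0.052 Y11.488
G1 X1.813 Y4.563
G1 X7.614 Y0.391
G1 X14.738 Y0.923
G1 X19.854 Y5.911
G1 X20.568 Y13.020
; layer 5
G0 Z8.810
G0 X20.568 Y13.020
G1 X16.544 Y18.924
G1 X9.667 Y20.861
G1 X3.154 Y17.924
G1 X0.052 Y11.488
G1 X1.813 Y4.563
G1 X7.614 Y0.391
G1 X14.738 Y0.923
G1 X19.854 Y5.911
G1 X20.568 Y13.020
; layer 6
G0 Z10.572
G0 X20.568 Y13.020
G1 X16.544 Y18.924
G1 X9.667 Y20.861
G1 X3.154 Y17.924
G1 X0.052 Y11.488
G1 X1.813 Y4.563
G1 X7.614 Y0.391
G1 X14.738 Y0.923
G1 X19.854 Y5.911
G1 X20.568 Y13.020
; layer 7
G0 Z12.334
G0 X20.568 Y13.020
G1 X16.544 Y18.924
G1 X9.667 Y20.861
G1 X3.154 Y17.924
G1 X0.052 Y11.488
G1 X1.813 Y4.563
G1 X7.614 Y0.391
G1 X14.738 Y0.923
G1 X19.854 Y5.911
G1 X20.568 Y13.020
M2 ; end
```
solid part
  facet normal 0.0000 0.0000 -1.0000
    outer loop
      vertex 9.667 20.861 0.000
      vertex 16.544 18.924 0.000
      vertex 20.568 13.020 0.000
    endloop
  endfacet
  facet normal 0.0000 0.0000 -1.0000
    outer loop
      vertex 3.154 17.924 0.000
      vertex 9.667 20.861 0.000
      vertex 20.568 13.020 0.000
    endloop
  endfacet
  facet normal 0.0000 0.0000 -1.0000
    outer loop
      vertex 0.052 11.488 0.000
      vertex 3.154 17.924 0.000
      vertex 20.568 13.020 0.000
    endloop
  endfacet
  facet normal 0.0000 0.0000 -1.0000
    outer loop
      vertex 1.813 4.563 0.000
      vertex 0.052 11.488 0.000
      vertex 20.568 13.020 0.000
    endloop
  endfacet
  facet normal 0.0000 0.0000 -1.0000
    outer loop
      vertex 7.614 0.391 0.000
      vertex 1.813 4.563 0.000
      vertex 20.568 13.020 0.000
    endloop
  endfacet
  facet normal 0.0000 0.0000 -1.0000
    outer loop
      vertex 14.738 0.923 0.000
      vertex 7.614 0.391 0.000
      vertex 20.568 13.020 0.000
    endloop
  endfacet
  facet normal 0.0000 0.0000 -1.0000
    outer loop
      vertex 19.854 5.911 0.000
      vertex 14.738 0.923 0.000
      vertex 20.568 13.020 0.000
    endloop
  endfacet
  facet normal 0.0000 0.0000 1.0000
    outer loop
      vertex 20.568 13.020 12.334
      vertex 16.544 18.924 12.334
      vertex 9.667 20.861 12.334
    endloop
  endfacet
  facet normal 0.0000 0.0000 1.0000
    outer loop
      vertex 20.568 13.020 12.334
      vertex 9.667 20.861 12.334
      vertex 3.154 17.924 12.334
    endloop
  endfacet
  facet normal 0.0000 0.0000 1.0000
    outer loop
      vertex 20.568 13.020 12.334
      vertex 3.154 17.924 12.334
      vertex 0.052 11.488 12.334
    endloop
  endfacet
  facet normal 0.0000 0.0000 1.0000
    outer loop
      vertex 20.568 13.020 12.334
      vertex 0.052 11.488 12.334
      vertex 1.813 4.563 12.334
    endloop
  endfacet
  facet normal 0.0000 0.0000 1.0000
    outer loop
      vertex 20.568 13.020 12.334
      vertex 1.813 4.563 12.334
      vertex 7.614 0.391 12.334
    endloop
  endfacet
  facet normal 0.0000 0.0000 1.0000
    outer loop
      vertex 20.568 13.020 12.334
      vertex 7.614 0.391 12.334
      vertex 14.738 0.923 12.334
    endloop
  endfacet
  facet normal 0.0000 0.0000 1.0000
    outer loop
      vertex 20.568 13.020 12.334
      vertex 14.738 0.923 12.334
      vertex 19.854 5.911 12.334
    endloop
  endfacet
  facet normal 0.8263 0.5632 0.0000
    outer loop
      vertex 20.568 13.020 0.000
      vertex 16.544 18.924 0.000
      vertex 16.544 18.924 12.334
    endloop
  endfacet
  facet normal 0.8263 0.5632 0.0000
    outer loop
      vertex 20.568 13.020 0.000
      vertex 16.544 18.924 12.334
      vertex 20.568 13.020 12.334
    endloop
  endfacet
  facet normal 0.2711 0.9625 0.0000
    outer loop
      vertex 16.544 18.924 0.000
      vertex 9.667 20.861 0.000
      vertex 9.667 20.861 12.334
    endloop
  endfacet
  facet normal 0.2711 0.9625 0.0000
    outer loop
      vertex 16.544 18.924 0.000
      vertex 9.667 20.861 12.334
      vertex 16.544 18.924 12.334
    endloop
  endfacet
  facet normal -0.4111 0.9116 0.0000
    outer loop
      vertex 9.667 20.861 0.000
      vertex 3.154 17.924 0.000
      vertex 3.154 17.924 12.334
    endloop
  endfacet
  facet normal -0.4111 0.9116 0.0000
    outer loop
      vertex 9.667 20.861 0.000
      vertex 3.154 17.924 12.334
      vertex 9.667 20.861 12.334
    endloop
  endfacet
  facet normal -0.9008 0.4342 0.0000
    outer loop
      vertex 3.154 17.924 0.000
      vertex 0.052 11.488 0.000
      vertex 0.052 11.488 12.334
    endloop
  endfacet
  facet normal -0.9008 0.4342 0.0000
    outer loop
      vertex 3.154 17.924 0.000
      vertex 0.052 11.488 12.334
      vertex 3.154 17.924 12.334
    endloop
  endfacet
  facet normal -0.9692 -0.2465 0.0000
    outer loop
      vertex 0.052 11.488 0.000
      vertex 1.813 4.563 0.000
      vertex 1.813 4.563 12.334
    endloop
  endfacet
  facet normal -0.9692 -0.2465 0.0000
    outer loop
      vertex 0.052 11.488 0.000
      vertex 1.813 4.563 12.334
      vertex 0.052 11.488 12.334
    endloop
  endfacet
  facet normal -0.5839 -0.8118 0.0000
    outer loop
      vertex 1.813 4.563 0.000
      vertex 7.614 0.391 0.000
      vertex 7.614 0.391 12.334
    endloop
  endfacet
  facet normal -0.5839 -0.8118 0.0000
    outer loop
      vertex 1.813 4.563 0.000
      vertex 7.614 0.391 12.334
      vertex 1.813 4.563 12.334
    endloop
  endfacet
  facet normal 0.0745 -0.9972 0.0000
    outer loop
      vertex 7.614 0.391 0.000
      vertex 14.738 0.923 0.000
      vertex 14.738 0.923 12.334
    endloop
  endfacet
  facet normal 0.0745 -0.9972 0.0000
    outer loop
      vertex 7.614 0.391 0.000
      vertex 14.738 0.923 12.334
      vertex 7.614 0.391 12.334
    endloop
  endfacet
  facet normal 0.6981 -0.7160 0.0000
    outer loop
      vertex 14.738 0.923 0.000
      vertex 19.854 5.911 0.000
      vertex 19.854 5.911 12.334
    endloop
  endfacet
  facet normal 0.6981 -0.7160 0.0000
    outer loop
      vertex 14.738 0.923 0.000
      vertex 19.854 5.911 12.334
      vertex 14.738 0.923 12.334
    endloop
  endfacet
  facet normal 0.9950 -0.0999 0.0000
    outer loop
      vertex 19.854 5.911 0.000
      vertex 20.568 13.020 0.000
      vertex 20.568 13.020 12.334
    endloop
  endfacet
  facet normal 0.9950 -0.0999 0.0000
    outer loop
      vertex 19.854 5.911 0.000
      vertex 20.568 13.020 12.334
      vertex 19.854 5.911 12.334
    endloop
  endfacet
endsolid part

The G0 Z moves step by Δz≈1.762 mm. Every layer's G1 loop is the same polygon, so the solid is a straight extrusion of it from z=0 to z≈12.3. Closing with flat bottom and top caps and triangulating gives 32 facets — a regular 9-sided prism (a cylinder approximated with 9 flat sides), circumscribed radius ≈ 10.4 mm, height ≈ 12.3 mm.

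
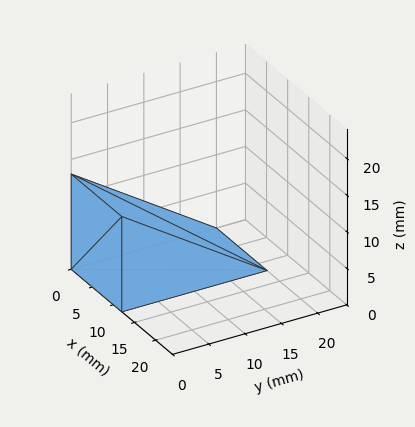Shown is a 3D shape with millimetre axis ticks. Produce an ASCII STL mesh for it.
Reading the render: the shape is a wedge (ramp): 12 × 20 mm base, rising to 13 mm along the y=0 edge and sloping linearly to z=0 at y=20 (dimensions read to the nearest mm from the axis ticks). For the STL, each face is triangulated and given an outward normal.

solid part
  facet normal 0.0000 0.0000 -1.0000
    outer loop
      vertex 12.00 20.00 0.00
      vertex 12.00 0.00 0.00
      vertex 0.00 0.00 0.00
    endloop
  endfacet
  facet normal 0.0000 0.0000 -1.0000
    outer loop
      vertex 0.00 20.00 0.00
      vertex 12.00 20.00 0.00
      vertex 0.00 0.00 0.00
    endloop
  endfacet
  facet normal 0.0000 -1.0000 0.0000
    outer loop
      vertex 0.00 0.00 0.00
      vertex 12.00 0.00 0.00
      vertex 12.00 0.00 13.00
    endloop
  endfacet
  facet normal 0.0000 -1.0000 0.0000
    outer loop
      vertex 0.00 0.00 0.00
      vertex 12.00 0.00 13.00
      vertex 0.00 0.00 13.00
    endloop
  endfacet
  facet normal 0.0000 0.5450 0.8384
    outer loop
      vertex 0.00 0.00 13.00
      vertex 12.00 0.00 13.00
      vertex 12.00 20.00 0.00
    endloop
  endfacet
  facet normal 0.0000 0.5450 0.8384
    outer loop
      vertex 0.00 0.00 13.00
      vertex 12.00 20.00 0.00
      vertex 0.00 20.00 0.00
    endloop
  endfacet
  facet normal -1.0000 0.0000 0.0000
    outer loop
      vertex 0.00 0.00 13.00
      vertex 0.00 20.00 0.00
      vertex 0.00 0.00 0.00
    endloop
  endfacet
  facet normal 1.0000 0.0000 0.0000
    outer loop
      vertex 12.00 0.00 0.00
      vertex 12.00 20.00 0.00
      vertex 12.00 0.00 13.00
    endloop
  endfacet
endsolid part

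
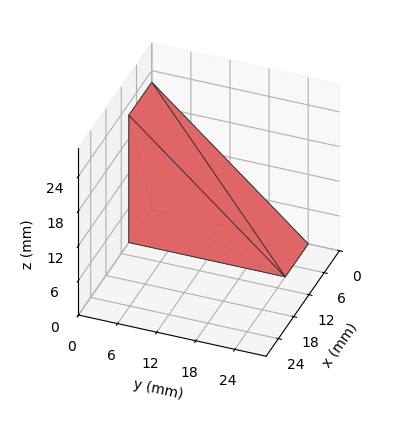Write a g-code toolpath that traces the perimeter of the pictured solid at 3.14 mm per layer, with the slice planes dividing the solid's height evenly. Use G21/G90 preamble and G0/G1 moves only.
Reading the render: the shape is a wedge (ramp): 9 × 24 mm base, rising to 22 mm along the y=0 edge and sloping linearly to z=0 at y=24 (dimensions read to the nearest mm from the axis ticks). For the g-code, the solid's height is divided into equal slices at the stated Δz and each level perimeter traced with G1 moves after a G0 lift.

; perimeter-only toolpath
G21 ; units = mm
G90 ; absolute positioning
G28 ; home
; layer 1
G0 Z3.14
G0 X0.00 Y0.00
G1 X9.00 Y0.00
G1 X9.00 Y20.57
G1 X0.00 Y20.57
G1 X0.00 Y0.00
; layer 2
G0 Z6.29
G0 X0.00 Y0.00
G1 X9.00 Y0.00
G1 X9.00 Y17.14
G1 X0.00 Y17.14
G1 X0.00 Y0.00
; layer 3
G0 Z9.43
G0 X0.00 Y0.00
G1 X9.00 Y0.00
G1 X9.00 Y13.71
G1 X0.00 Y13.71
G1 X0.00 Y0.00
; layer 4
G0 Z12.57
G0 X0.00 Y0.00
G1 X9.00 Y0.00
G1 X9.00 Y10.29
G1 X0.00 Y10.29
G1 X0.00 Y0.00
; layer 5
G0 Z15.71
G0 X0.00 Y0.00
G1 X9.00 Y0.00
G1 X9.00 Y6.86
G1 X0.00 Y6.86
G1 X0.00 Y0.00
; layer 6
G0 Z18.86
G0 X0.00 Y0.00
G1 X9.00 Y0.00
G1 X9.00 Y3.43
G1 X0.00 Y3.43
G1 X0.00 Y0.00
M2 ; end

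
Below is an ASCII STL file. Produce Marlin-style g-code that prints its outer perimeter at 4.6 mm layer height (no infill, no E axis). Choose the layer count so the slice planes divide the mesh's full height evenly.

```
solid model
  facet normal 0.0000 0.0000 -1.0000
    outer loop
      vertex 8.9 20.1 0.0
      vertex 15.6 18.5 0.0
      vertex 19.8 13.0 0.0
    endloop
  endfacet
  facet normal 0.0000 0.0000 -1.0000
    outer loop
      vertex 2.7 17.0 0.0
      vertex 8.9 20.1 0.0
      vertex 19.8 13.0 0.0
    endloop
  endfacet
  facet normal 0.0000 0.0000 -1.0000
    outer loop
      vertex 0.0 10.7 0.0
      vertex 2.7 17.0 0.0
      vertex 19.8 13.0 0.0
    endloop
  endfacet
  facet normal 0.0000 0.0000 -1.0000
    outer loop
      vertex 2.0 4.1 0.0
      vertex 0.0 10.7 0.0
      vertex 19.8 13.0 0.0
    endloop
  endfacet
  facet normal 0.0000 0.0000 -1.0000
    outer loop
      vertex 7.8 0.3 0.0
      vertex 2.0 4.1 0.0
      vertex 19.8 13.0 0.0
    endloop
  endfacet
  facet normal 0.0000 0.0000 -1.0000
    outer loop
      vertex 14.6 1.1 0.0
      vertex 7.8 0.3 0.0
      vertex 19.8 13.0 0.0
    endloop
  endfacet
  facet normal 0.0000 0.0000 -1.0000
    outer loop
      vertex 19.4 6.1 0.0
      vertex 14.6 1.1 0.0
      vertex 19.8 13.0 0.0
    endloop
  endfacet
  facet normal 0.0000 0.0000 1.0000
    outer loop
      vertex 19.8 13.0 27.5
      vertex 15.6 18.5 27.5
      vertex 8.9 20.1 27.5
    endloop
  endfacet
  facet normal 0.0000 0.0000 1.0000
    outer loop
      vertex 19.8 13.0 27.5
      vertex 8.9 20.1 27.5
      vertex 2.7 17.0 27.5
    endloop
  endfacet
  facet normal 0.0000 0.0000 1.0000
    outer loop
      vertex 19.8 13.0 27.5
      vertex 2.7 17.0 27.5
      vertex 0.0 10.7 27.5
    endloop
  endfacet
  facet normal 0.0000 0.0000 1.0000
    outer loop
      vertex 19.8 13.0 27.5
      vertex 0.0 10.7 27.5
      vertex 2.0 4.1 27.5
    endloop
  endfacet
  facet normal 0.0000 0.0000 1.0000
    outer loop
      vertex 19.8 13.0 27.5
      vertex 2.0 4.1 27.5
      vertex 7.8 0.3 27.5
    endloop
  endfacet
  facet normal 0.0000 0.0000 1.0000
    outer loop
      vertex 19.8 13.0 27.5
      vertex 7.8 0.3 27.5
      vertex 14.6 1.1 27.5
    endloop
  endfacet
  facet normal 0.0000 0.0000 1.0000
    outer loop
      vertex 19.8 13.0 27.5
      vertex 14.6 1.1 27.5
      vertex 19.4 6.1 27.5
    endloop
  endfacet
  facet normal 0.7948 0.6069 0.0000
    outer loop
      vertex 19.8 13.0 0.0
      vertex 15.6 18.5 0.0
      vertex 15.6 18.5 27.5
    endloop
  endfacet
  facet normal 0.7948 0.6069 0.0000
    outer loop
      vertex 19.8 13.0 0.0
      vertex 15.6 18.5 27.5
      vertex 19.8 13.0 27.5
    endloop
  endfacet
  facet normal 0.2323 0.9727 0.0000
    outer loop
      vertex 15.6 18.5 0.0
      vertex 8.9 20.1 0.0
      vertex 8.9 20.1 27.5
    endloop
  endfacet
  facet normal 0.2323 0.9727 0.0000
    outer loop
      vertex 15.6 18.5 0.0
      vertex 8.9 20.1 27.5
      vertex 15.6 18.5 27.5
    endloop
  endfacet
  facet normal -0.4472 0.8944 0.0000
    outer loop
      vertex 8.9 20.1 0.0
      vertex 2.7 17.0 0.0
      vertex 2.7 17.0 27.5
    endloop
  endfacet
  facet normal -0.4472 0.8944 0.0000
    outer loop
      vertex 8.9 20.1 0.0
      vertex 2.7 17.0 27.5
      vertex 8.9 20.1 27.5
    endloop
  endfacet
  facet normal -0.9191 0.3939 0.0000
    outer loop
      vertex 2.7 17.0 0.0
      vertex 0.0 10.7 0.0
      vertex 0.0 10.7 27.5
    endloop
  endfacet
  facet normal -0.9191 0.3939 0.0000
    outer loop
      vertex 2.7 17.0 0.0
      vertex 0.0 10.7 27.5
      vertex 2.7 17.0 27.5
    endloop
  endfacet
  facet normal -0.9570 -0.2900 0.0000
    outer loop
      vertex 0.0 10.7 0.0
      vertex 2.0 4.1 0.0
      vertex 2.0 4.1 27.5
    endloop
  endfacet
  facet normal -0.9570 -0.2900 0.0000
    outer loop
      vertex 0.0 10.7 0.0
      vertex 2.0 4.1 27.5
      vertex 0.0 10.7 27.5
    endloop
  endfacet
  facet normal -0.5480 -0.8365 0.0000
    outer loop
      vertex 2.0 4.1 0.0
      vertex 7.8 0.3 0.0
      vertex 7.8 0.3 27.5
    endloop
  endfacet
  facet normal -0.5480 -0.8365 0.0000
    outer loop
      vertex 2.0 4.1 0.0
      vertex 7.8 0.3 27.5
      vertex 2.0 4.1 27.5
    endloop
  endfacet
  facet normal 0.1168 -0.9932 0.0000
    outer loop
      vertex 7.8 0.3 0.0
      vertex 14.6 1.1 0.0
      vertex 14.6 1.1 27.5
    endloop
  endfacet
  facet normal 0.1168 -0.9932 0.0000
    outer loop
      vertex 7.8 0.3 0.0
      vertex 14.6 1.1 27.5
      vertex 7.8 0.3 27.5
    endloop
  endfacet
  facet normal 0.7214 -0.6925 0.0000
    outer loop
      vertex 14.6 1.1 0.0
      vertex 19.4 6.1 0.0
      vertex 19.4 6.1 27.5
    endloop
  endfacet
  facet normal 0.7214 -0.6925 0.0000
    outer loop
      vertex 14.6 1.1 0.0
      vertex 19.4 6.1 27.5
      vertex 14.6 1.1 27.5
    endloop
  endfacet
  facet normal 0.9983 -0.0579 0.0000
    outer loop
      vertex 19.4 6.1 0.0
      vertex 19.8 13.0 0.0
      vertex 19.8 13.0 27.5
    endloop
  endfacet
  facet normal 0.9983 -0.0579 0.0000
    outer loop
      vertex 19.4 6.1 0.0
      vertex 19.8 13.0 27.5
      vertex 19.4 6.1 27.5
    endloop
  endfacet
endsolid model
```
; perimeter-only toolpath
G21 ; units = mm
G90 ; absolute positioning
G28 ; home
; layer 1
G0 Z4.6
G0 X19.8 Y13.0
G1 X15.6 Y18.5
G1 X8.9 Y20.1
G1 X2.7 Y17.0
G1 X0.0 Y10.7
G1 X2.0 Y4.1
G1 X7.8 Y0.3
G1 X14.6 Y1.1
G1 X19.4 Y6.1
G1 X19.8 Y13.0
; layer 2
G0 Z9.2
G0 X19.8 Y13.0
G1 X15.6 Y18.5
G1 X8.9 Y20.1
G1 X2.7 Y17.0
G1 X0.0 Y10.7
G1 X2.0 Y4.1
G1 X7.8 Y0.3
G1 X14.6 Y1.1
G1 X19.4 Y6.1
G1 X19.8 Y13.0
; layer 3
G0 Z13.8
G0 X19.8 Y13.0
G1 X15.6 Y18.5
G1 X8.9 Y20.1
G1 X2.7 Y17.0
G1 X0.0 Y10.7
G1 X2.0 Y4.1
G1 X7.8 Y0.3
G1 X14.6 Y1.1
G1 X19.4 Y6.1
G1 X19.8 Y13.0
; layer 4
G0 Z18.3
G0 X19.8 Y13.0
G1 X15.6 Y18.5
G1 X8.9 Y20.1
G1 X2.7 Y17.0
G1 X0.0 Y10.7
G1 X2.0 Y4.1
G1 X7.8 Y0.3
G1 X14.6 Y1.1
G1 X19.4 Y6.1
G1 X19.8 Y13.0
; layer 5
G0 Z22.9
G0 X19.8 Y13.0
G1 X15.6 Y18.5
G1 X8.9 Y20.1
G1 X2.7 Y17.0
G1 X0.0 Y10.7
G1 X2.0 Y4.1
G1 X7.8 Y0.3
G1 X14.6 Y1.1
G1 X19.4 Y6.1
G1 X19.8 Y13.0
; layer 6
G0 Z27.5
G0 X19.8 Y13.0
G1 X15.6 Y18.5
G1 X8.9 Y20.1
G1 X2.7 Y17.0
G1 X0.0 Y10.7
G1 X2.0 Y4.1
G1 X7.8 Y0.3
G1 X14.6 Y1.1
G1 X19.4 Y6.1
G1 X19.8 Y13.0
M2 ; end

The solid is a regular 9-sided prism (a cylinder approximated with 9 flat sides), circumscribed radius ≈ 10.1 mm, height ≈ 27.5 mm. Slicing at Δz = 4.6 mm — 6 equal slices spanning the solid's height, so layer i sits at z = i·h/6 — gives 6 non-empty perimeters. Each is a 9-segment closed polygon; G0 lifts to the layer z and rapids to the start vertex, then G1 traces the edges.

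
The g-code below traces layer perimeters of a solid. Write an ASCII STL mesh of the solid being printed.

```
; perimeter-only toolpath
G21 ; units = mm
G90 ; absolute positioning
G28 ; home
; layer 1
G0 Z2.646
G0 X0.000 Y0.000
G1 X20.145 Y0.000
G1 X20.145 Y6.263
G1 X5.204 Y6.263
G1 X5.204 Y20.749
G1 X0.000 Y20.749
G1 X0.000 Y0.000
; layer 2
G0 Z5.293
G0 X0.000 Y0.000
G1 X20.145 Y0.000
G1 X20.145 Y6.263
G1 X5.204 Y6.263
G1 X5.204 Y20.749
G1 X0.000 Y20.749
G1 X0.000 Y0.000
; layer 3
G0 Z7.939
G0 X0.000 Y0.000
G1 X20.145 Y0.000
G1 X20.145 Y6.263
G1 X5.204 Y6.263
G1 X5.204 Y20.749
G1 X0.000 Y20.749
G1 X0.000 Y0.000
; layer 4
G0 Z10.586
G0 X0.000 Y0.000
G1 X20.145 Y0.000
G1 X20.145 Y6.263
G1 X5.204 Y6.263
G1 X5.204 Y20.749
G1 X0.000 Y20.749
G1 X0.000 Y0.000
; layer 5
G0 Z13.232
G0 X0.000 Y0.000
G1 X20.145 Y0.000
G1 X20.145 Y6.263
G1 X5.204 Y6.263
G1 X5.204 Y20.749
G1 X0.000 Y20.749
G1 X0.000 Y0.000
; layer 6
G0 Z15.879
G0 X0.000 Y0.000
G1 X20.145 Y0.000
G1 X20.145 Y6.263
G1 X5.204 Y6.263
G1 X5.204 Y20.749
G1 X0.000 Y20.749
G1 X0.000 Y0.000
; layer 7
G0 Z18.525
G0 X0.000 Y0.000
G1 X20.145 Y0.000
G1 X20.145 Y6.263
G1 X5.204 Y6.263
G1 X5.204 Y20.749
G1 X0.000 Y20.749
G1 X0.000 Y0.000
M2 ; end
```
solid part
  facet normal 0.0000 0.0000 -1.0000
    outer loop
      vertex 20.145 6.263 0.000
      vertex 20.145 0.000 0.000
      vertex 0.000 0.000 0.000
    endloop
  endfacet
  facet normal 0.0000 0.0000 -1.0000
    outer loop
      vertex 5.204 6.263 0.000
      vertex 20.145 6.263 0.000
      vertex 0.000 0.000 0.000
    endloop
  endfacet
  facet normal 0.0000 0.0000 -1.0000
    outer loop
      vertex 5.204 20.749 0.000
      vertex 5.204 6.263 0.000
      vertex 0.000 0.000 0.000
    endloop
  endfacet
  facet normal 0.0000 0.0000 -1.0000
    outer loop
      vertex 0.000 20.749 0.000
      vertex 5.204 20.749 0.000
      vertex 0.000 0.000 0.000
    endloop
  endfacet
  facet normal 0.0000 0.0000 1.0000
    outer loop
      vertex 0.000 0.000 18.525
      vertex 20.145 0.000 18.525
      vertex 20.145 6.263 18.525
    endloop
  endfacet
  facet normal 0.0000 0.0000 1.0000
    outer loop
      vertex 0.000 0.000 18.525
      vertex 20.145 6.263 18.525
      vertex 5.204 6.263 18.525
    endloop
  endfacet
  facet normal 0.0000 0.0000 1.0000
    outer loop
      vertex 0.000 0.000 18.525
      vertex 5.204 6.263 18.525
      vertex 5.204 20.749 18.525
    endloop
  endfacet
  facet normal 0.0000 0.0000 1.0000
    outer loop
      vertex 0.000 0.000 18.525
      vertex 5.204 20.749 18.525
      vertex 0.000 20.749 18.525
    endloop
  endfacet
  facet normal 0.0000 -1.0000 0.0000
    outer loop
      vertex 0.000 0.000 0.000
      vertex 20.145 0.000 0.000
      vertex 20.145 0.000 18.525
    endloop
  endfacet
  facet normal 0.0000 -1.0000 0.0000
    outer loop
      vertex 0.000 0.000 0.000
      vertex 20.145 0.000 18.525
      vertex 0.000 0.000 18.525
    endloop
  endfacet
  facet normal 1.0000 0.0000 0.0000
    outer loop
      vertex 20.145 0.000 0.000
      vertex 20.145 6.263 0.000
      vertex 20.145 6.263 18.525
    endloop
  endfacet
  facet normal 1.0000 0.0000 0.0000
    outer loop
      vertex 20.145 0.000 0.000
      vertex 20.145 6.263 18.525
      vertex 20.145 0.000 18.525
    endloop
  endfacet
  facet normal 0.0000 1.0000 0.0000
    outer loop
      vertex 20.145 6.263 0.000
      vertex 5.204 6.263 0.000
      vertex 5.204 6.263 18.525
    endloop
  endfacet
  facet normal 0.0000 1.0000 0.0000
    outer loop
      vertex 20.145 6.263 0.000
      vertex 5.204 6.263 18.525
      vertex 20.145 6.263 18.525
    endloop
  endfacet
  facet normal 1.0000 0.0000 0.0000
    outer loop
      vertex 5.204 6.263 0.000
      vertex 5.204 20.749 0.000
      vertex 5.204 20.749 18.525
    endloop
  endfacet
  facet normal 1.0000 0.0000 0.0000
    outer loop
      vertex 5.204 6.263 0.000
      vertex 5.204 20.749 18.525
      vertex 5.204 6.263 18.525
    endloop
  endfacet
  facet normal 0.0000 1.0000 0.0000
    outer loop
      vertex 5.204 20.749 0.000
      vertex 0.000 20.749 0.000
      vertex 0.000 20.749 18.525
    endloop
  endfacet
  facet normal 0.0000 1.0000 0.0000
    outer loop
      vertex 5.204 20.749 0.000
      vertex 0.000 20.749 18.525
      vertex 5.204 20.749 18.525
    endloop
  endfacet
  facet normal -1.0000 0.0000 0.0000
    outer loop
      vertex 0.000 20.749 0.000
      vertex 0.000 0.000 0.000
      vertex 0.000 0.000 18.525
    endloop
  endfacet
  facet normal -1.0000 0.0000 0.0000
    outer loop
      vertex 0.000 20.749 0.000
      vertex 0.000 0.000 18.525
      vertex 0.000 20.749 18.525
    endloop
  endfacet
endsolid part

The G0 Z moves step by Δz≈2.646 mm. Every layer's G1 loop is the same polygon, so the solid is a straight extrusion of it from z=0 to z≈18.5. Closing with flat bottom and top caps and triangulating gives 20 facets — an L-shaped prism: outer 20.1 × 20.7 mm, arm thicknesses ≈ 6.26 mm (horizontal) and 5.2 mm (vertical), extruded 18.5 mm in z.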